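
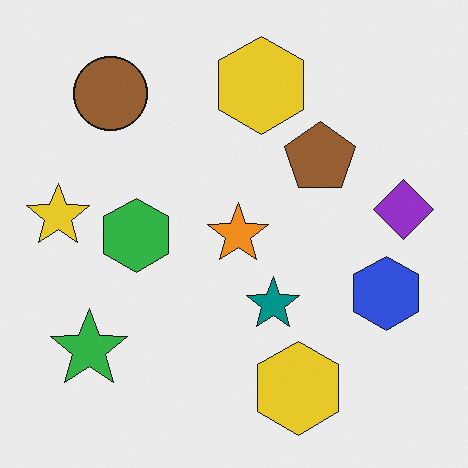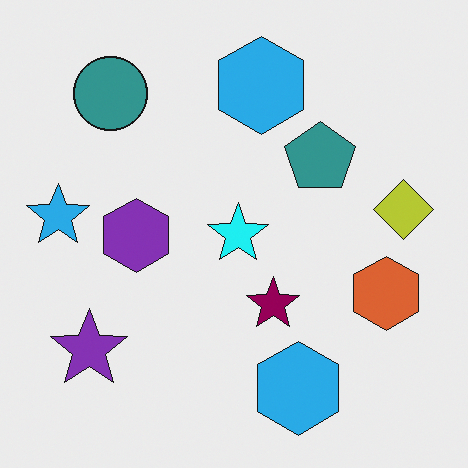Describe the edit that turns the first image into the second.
The image was hue-shifted noticeably.

Every shape's color has rotated by the same amount around the hue wheel — a uniform hue shift.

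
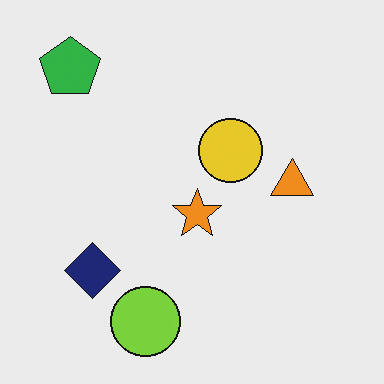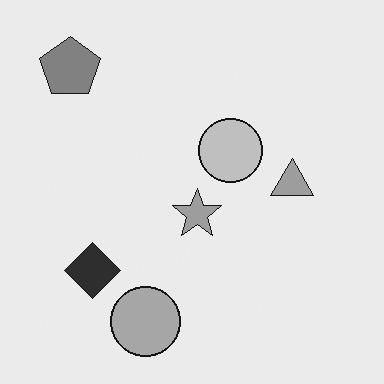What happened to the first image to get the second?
Converted to grayscale.

All color is removed — every shape is now a shade of grey.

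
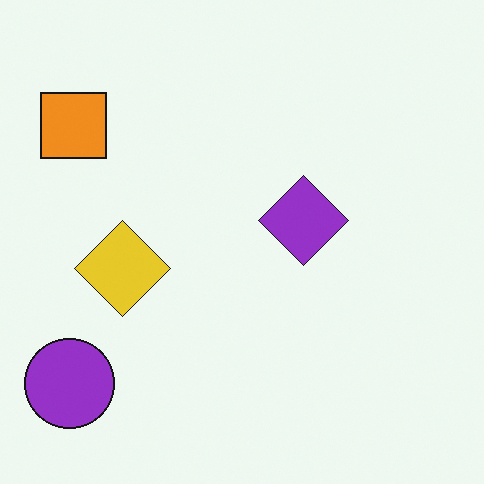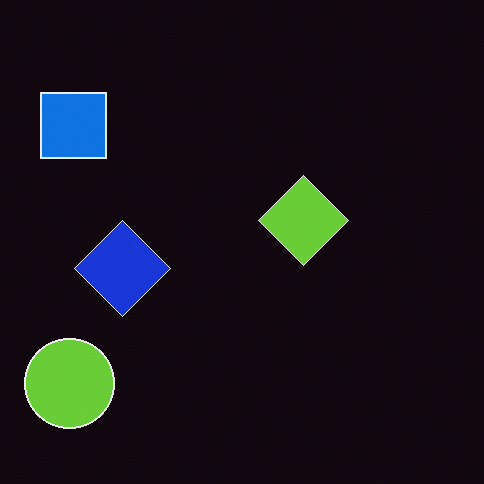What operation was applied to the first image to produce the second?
It was color-inverted (negative).

The light background has become dark and every shape's color is its complement — a photographic negative.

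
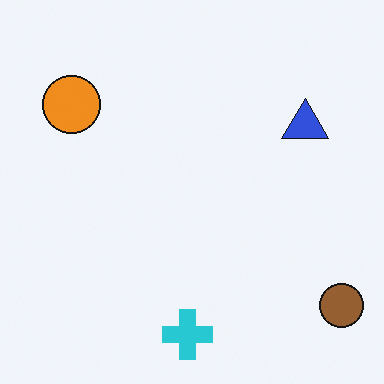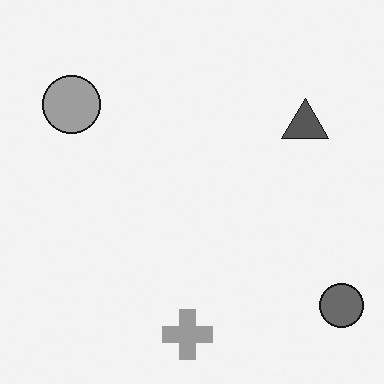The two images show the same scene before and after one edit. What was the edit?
The transformation is: converted to grayscale.

All color is removed — every shape is now a shade of grey.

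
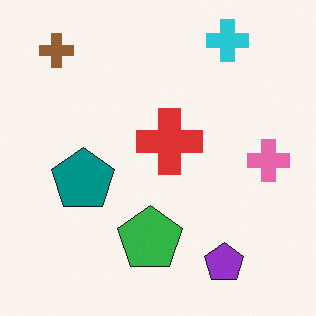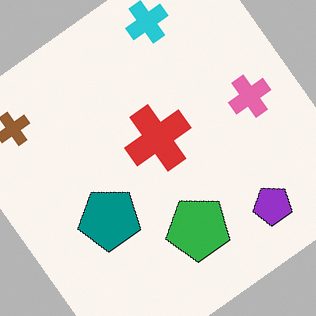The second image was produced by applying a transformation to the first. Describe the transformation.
The second image is the first rotated counter-clockwise by a large amount — several tens of degrees.

Every shape is tilted by the same angle and the image corners show triangular fill wedges — a whole-image rotation by a non-right angle.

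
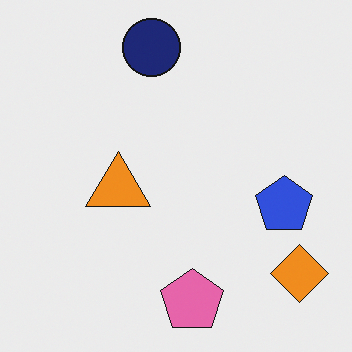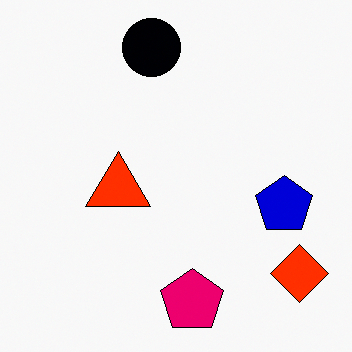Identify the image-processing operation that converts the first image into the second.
Boosted in contrast.

Tones are pushed away from mid-grey across the whole image — a global contrast change.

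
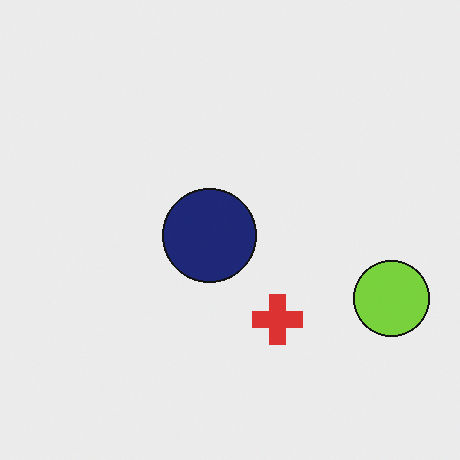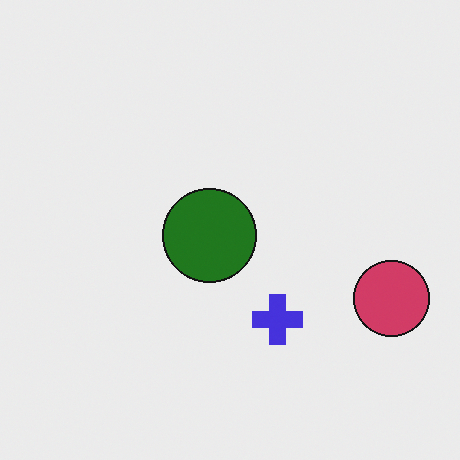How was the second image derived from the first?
The image was hue-shifted by a large amount.

Every shape's color has rotated by the same amount around the hue wheel — a uniform hue shift.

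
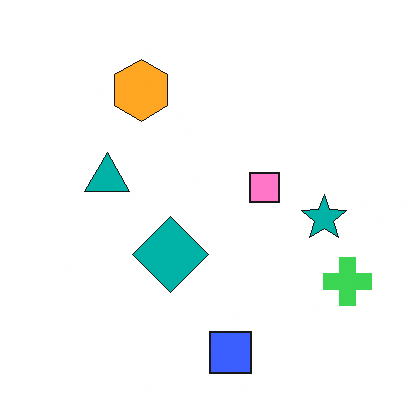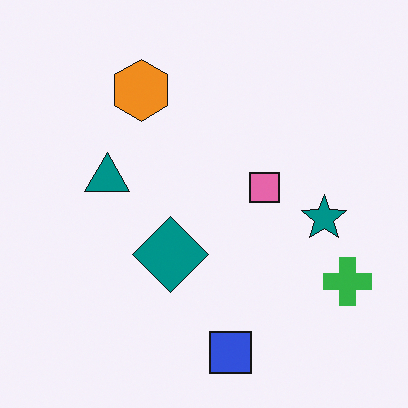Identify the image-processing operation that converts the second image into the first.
The first image is the second brightened a little.

Every pixel — background and shapes alike — is uniformly brightened.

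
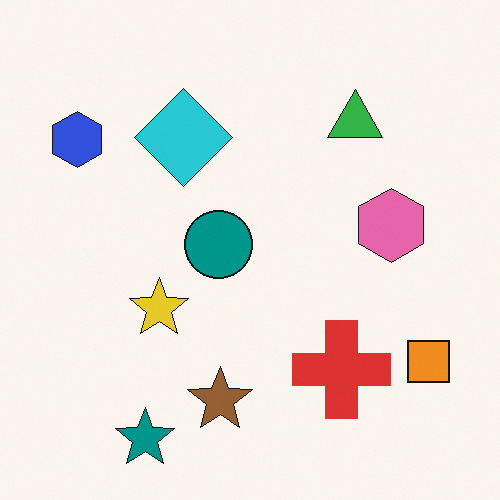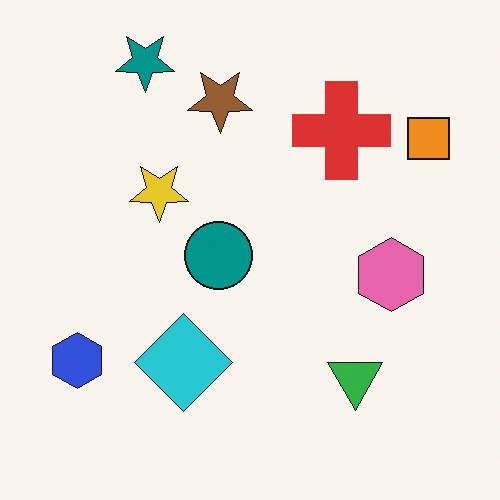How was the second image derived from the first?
It was flipped vertically (top ↔ bottom).

The teal star is in the bottom-left of the first image and the top-left of the second — shapes on opposite sides of the horizontal midline have swapped in a mirror flip.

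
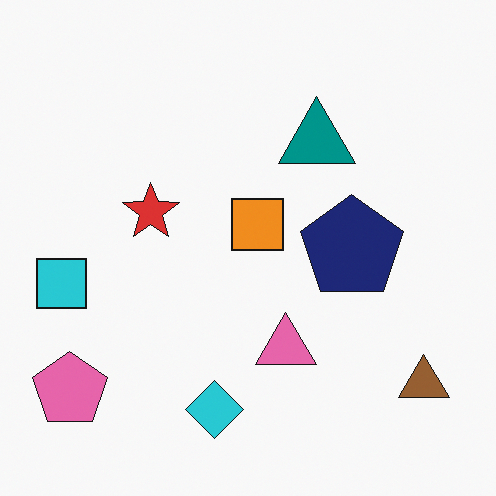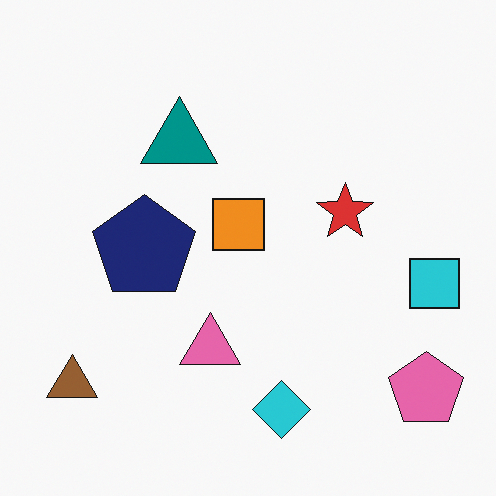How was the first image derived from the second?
This is the original image flipped horizontally (left ↔ right).

The cyan square is in the right of the second image and the left of the first — shapes on opposite sides of the vertical midline have swapped in a mirror flip.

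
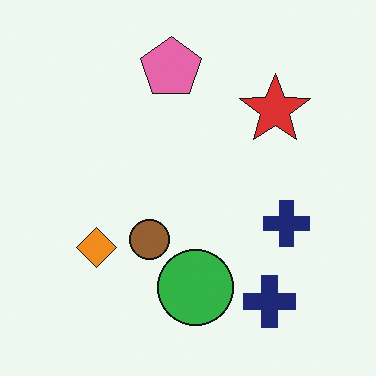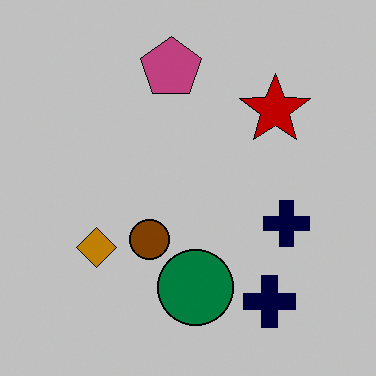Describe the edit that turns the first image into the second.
The image was aggressively posterized.

Each flat color has snapped to a coarser quantized level — most visibly, the near-white background has dropped to a flat grey.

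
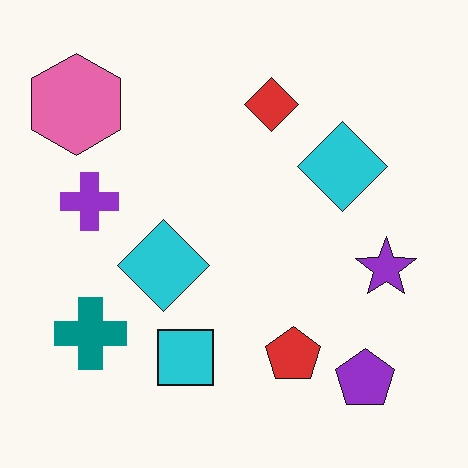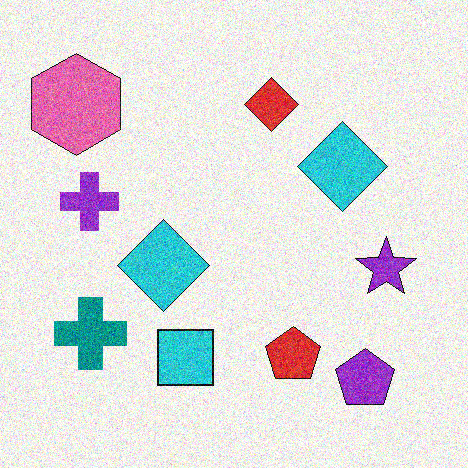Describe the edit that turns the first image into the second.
The transformation is: degraded with strong gaussian noise.

Random speckle covers the whole image, including the flat background.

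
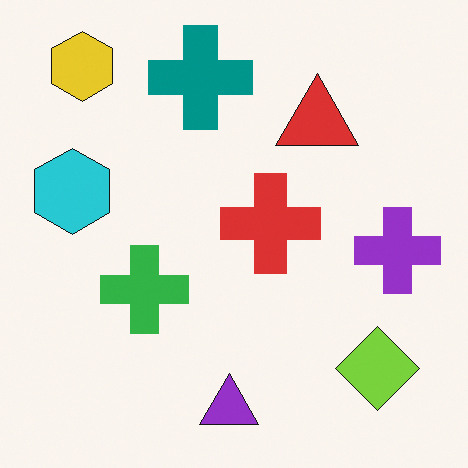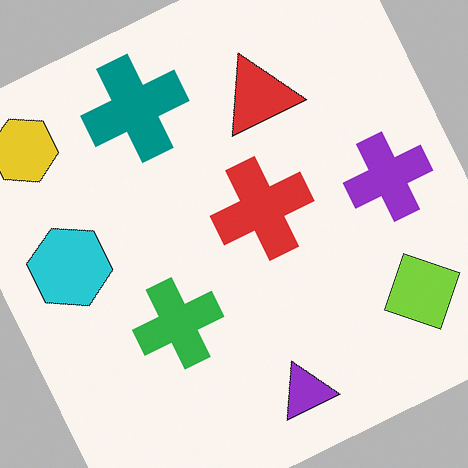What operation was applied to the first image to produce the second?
It was rotated counter-clockwise by a moderate amount.

Every shape is tilted by the same angle and the image corners show triangular fill wedges — a whole-image rotation by a non-right angle.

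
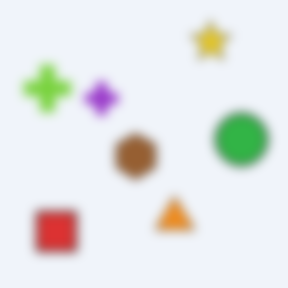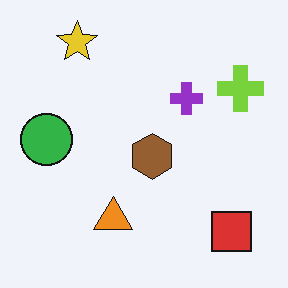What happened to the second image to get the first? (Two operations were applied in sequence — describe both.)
The image was heavily blurred, then flipped horizontally (left ↔ right).

Shape edges and outlines are uniformly softened across the whole image. The green circle is in the left of the second image and the right of the first — shapes on opposite sides of the vertical midline have swapped in a mirror flip.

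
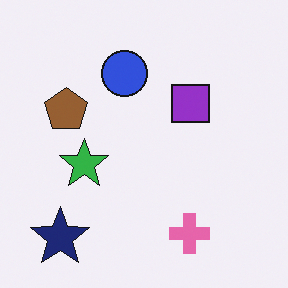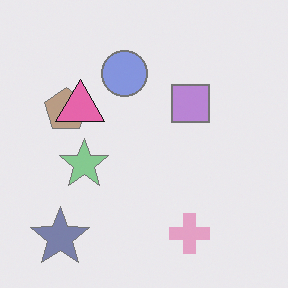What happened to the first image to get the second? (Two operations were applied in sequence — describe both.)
The image was washed out (contrast reduced), then overlaid with an additional pink triangle.

Tones are pushed toward mid-grey across the whole image — a global contrast change. A pink triangle appears in the second image that is absent from the first.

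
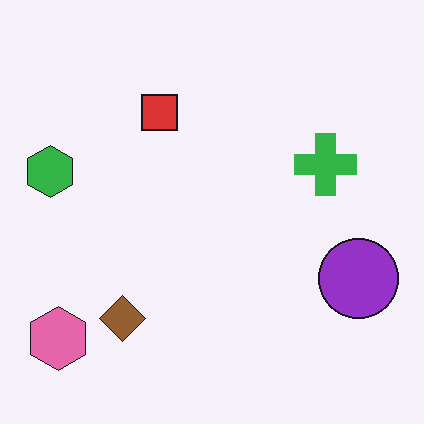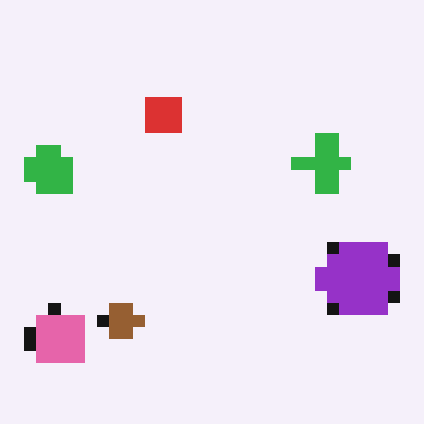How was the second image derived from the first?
It was heavily pixelated into large blocks.

Shapes are reduced to large square blocks; fine edges and outlines are lost — a downscale-then-upscale (mosaic) effect.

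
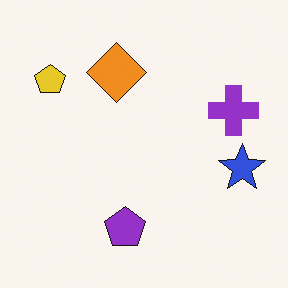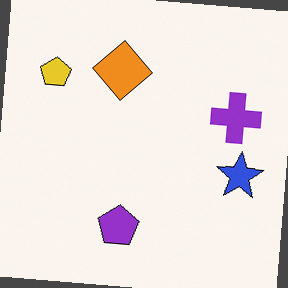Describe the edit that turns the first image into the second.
Rotated clockwise by a slight angle.

Every shape is tilted by the same angle and the image corners show triangular fill wedges — a whole-image rotation by a non-right angle.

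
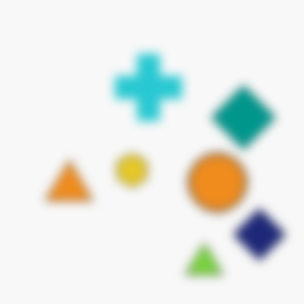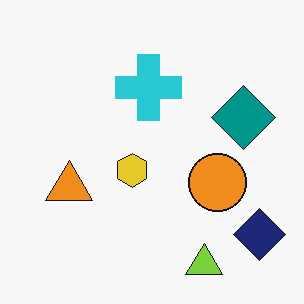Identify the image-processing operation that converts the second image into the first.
It was strongly gaussian-blurred.

Shape edges and outlines are uniformly softened across the whole image.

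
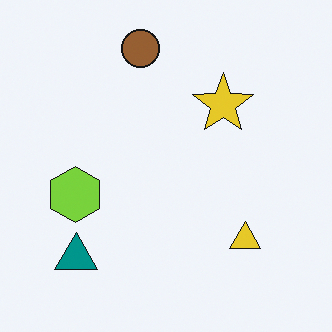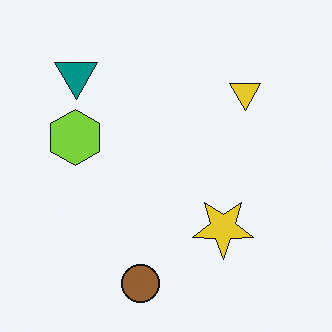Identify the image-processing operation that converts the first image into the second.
The image was flipped vertically (top ↔ bottom).

The brown circle is in the top of the first image and the bottom of the second — shapes on opposite sides of the horizontal midline have swapped in a mirror flip.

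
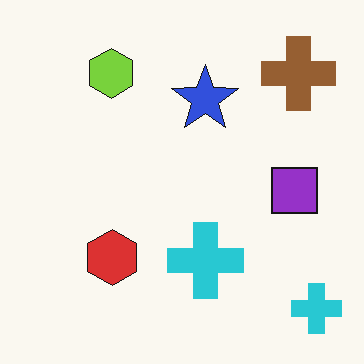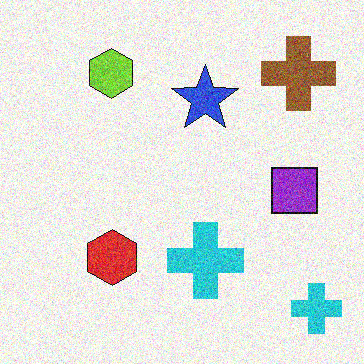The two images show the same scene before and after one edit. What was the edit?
Degraded with moderate additive noise.

Random speckle covers the whole image, including the flat background.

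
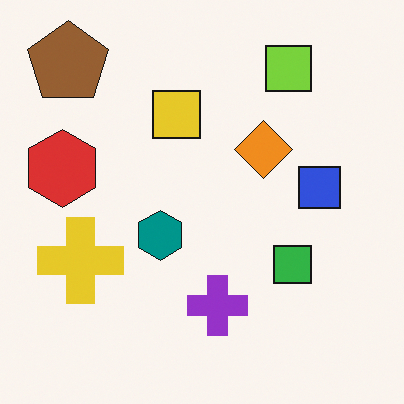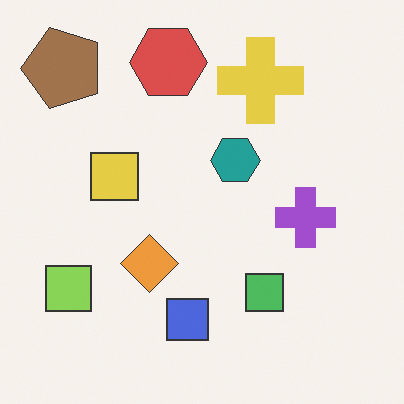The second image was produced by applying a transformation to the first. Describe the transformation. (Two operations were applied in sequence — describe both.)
This is the original image transposed (reflected across the top-left ↔ bottom-right diagonal), then given slightly reduced contrast.

Shapes have swapped their row and column positions — what was in the top-right is now in the bottom-left — a diagonal reflection. Tones are pushed toward mid-grey across the whole image — a global contrast change.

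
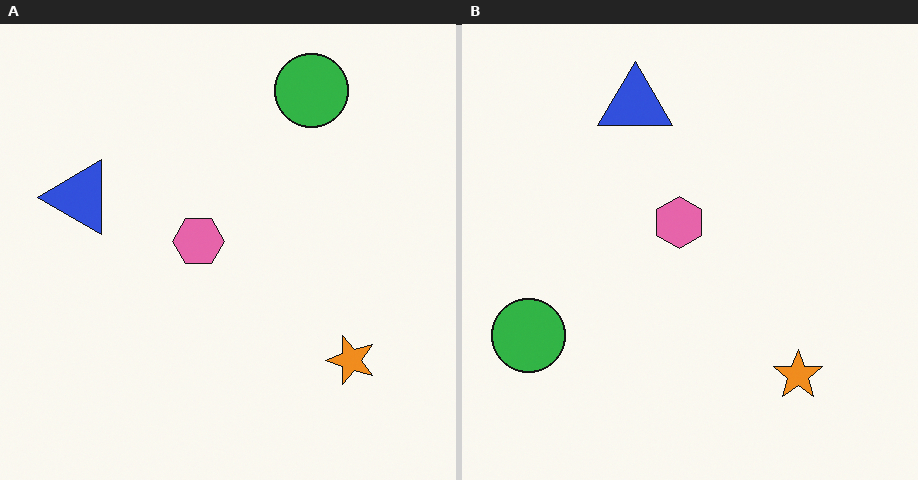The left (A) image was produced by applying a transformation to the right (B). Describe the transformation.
This is the original image transposed (reflected across the top-left ↔ bottom-right diagonal).

Shapes have swapped their row and column positions — what was in the top-right is now in the bottom-left — a diagonal reflection.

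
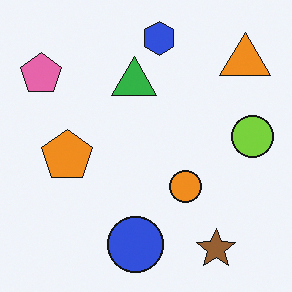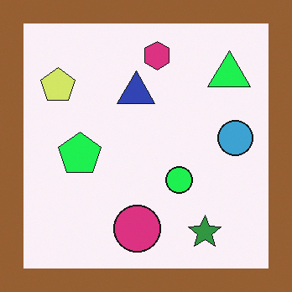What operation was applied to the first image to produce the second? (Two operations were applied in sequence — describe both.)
The image was hue-shifted noticeably, then framed with a brown border.

Every shape's color has rotated by the same amount around the hue wheel — a uniform hue shift. A solid brown frame runs around the edge of the second image, with the content slightly shrunk inside it.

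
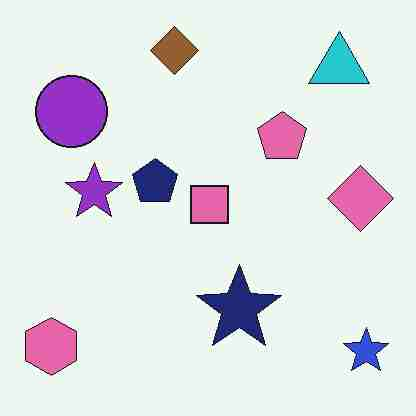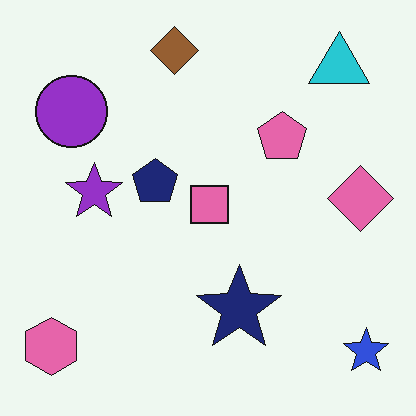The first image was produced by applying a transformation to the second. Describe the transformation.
This is the original image heavily JPEG-compressed with obvious blocking artifacts.

Blocky 8×8 compression artifacts appear around shape edges and the flat background shows ringing — characteristic JPEG degradation.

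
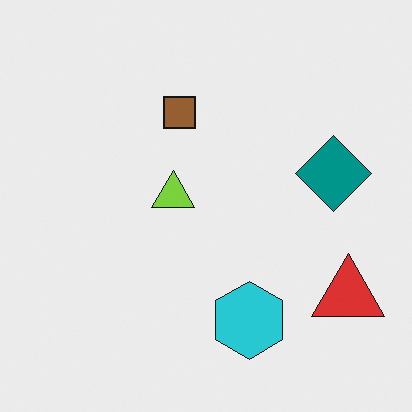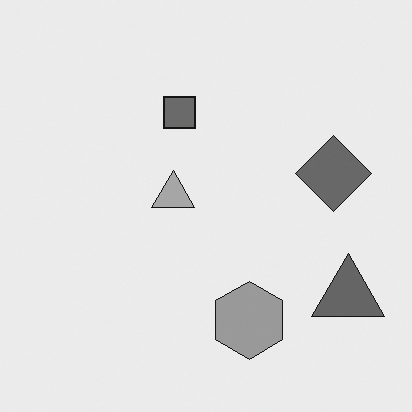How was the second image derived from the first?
The transformation is: converted to grayscale.

All color is removed — every shape is now a shade of grey.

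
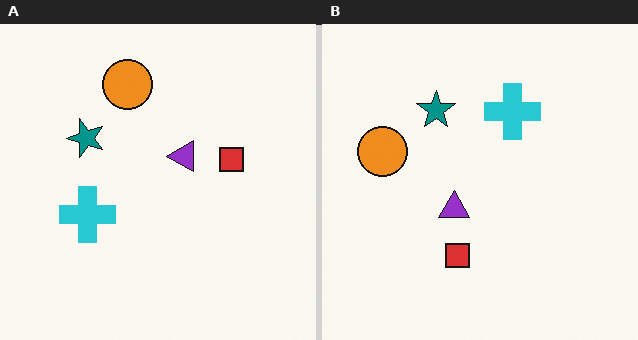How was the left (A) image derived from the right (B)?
It was transposed (reflected across the top-left ↔ bottom-right diagonal).

Shapes have swapped their row and column positions — what was in the top-right is now in the bottom-left — a diagonal reflection.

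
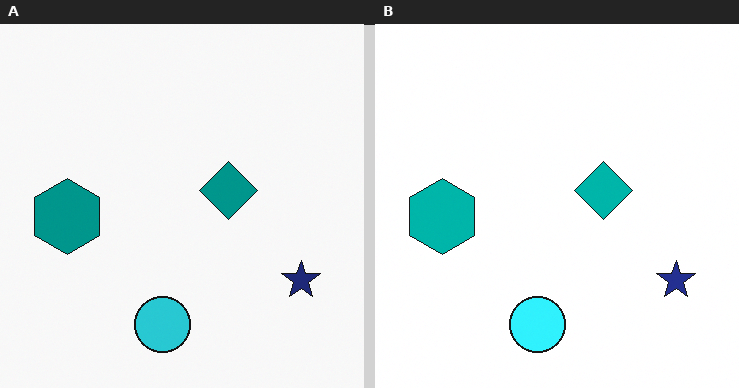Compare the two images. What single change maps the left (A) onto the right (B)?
The right (B) image is the left (A) brightened a little.

Every pixel — background and shapes alike — is uniformly brightened.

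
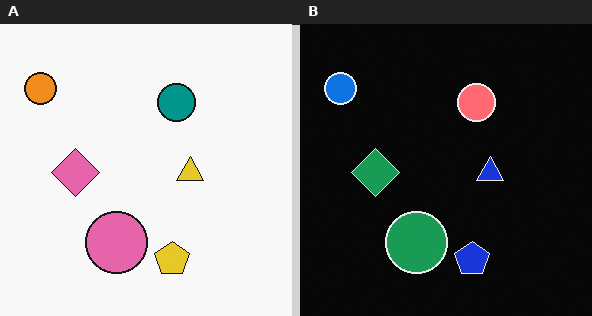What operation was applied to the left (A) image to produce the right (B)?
This is the original image color-inverted (negative).

The light background has become dark and every shape's color is its complement — a photographic negative.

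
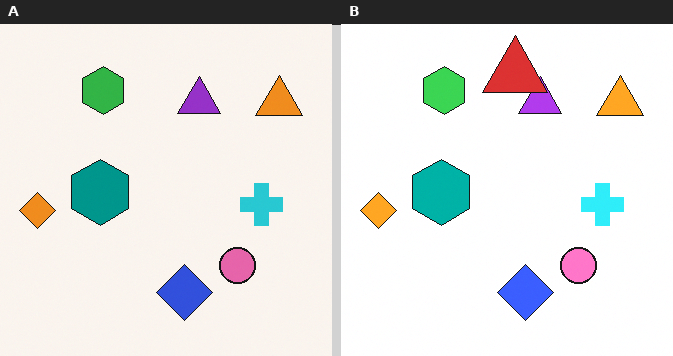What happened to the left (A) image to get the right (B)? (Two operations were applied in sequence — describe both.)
The image was slightly brightened, then overlaid with an additional red triangle.

Every pixel — background and shapes alike — is uniformly brightened. A red triangle appears in the right (B) image that is absent from the left (A).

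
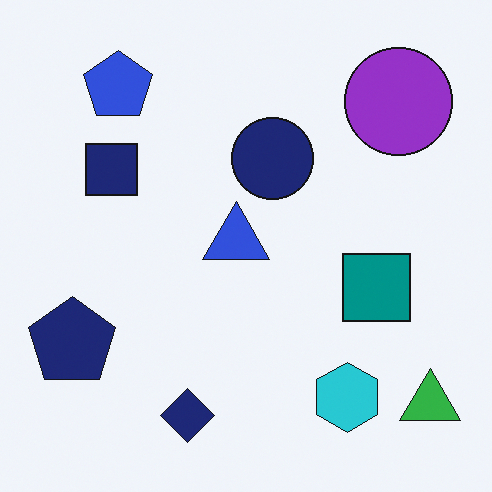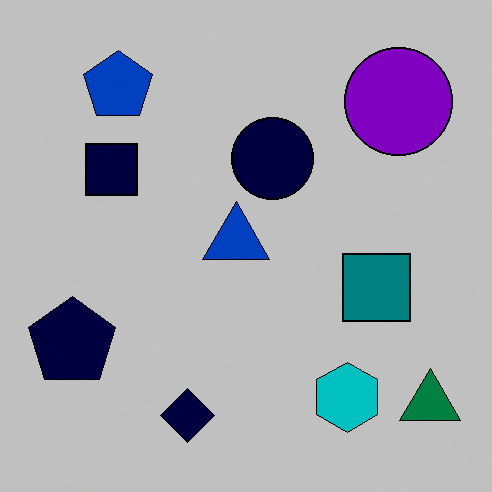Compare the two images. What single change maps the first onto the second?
It was aggressively posterized.

Each flat color has snapped to a coarser quantized level — most visibly, the near-white background has dropped to a flat grey.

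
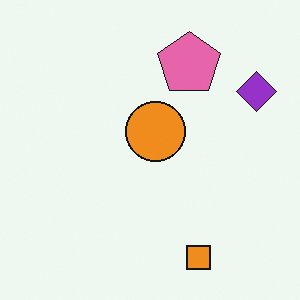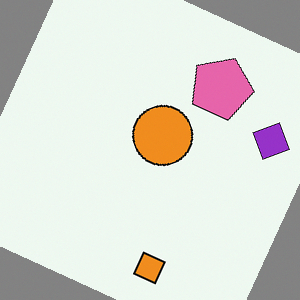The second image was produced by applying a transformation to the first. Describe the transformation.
The second image is the first rotated clockwise by a clearly visible amount.

Every shape is tilted by the same angle and the image corners show triangular fill wedges — a whole-image rotation by a non-right angle.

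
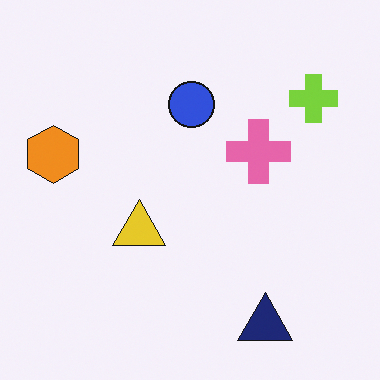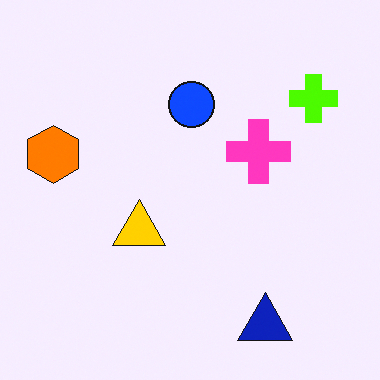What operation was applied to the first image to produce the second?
Made much more vivid (saturation change).

All colors are more vivid — a global saturation change.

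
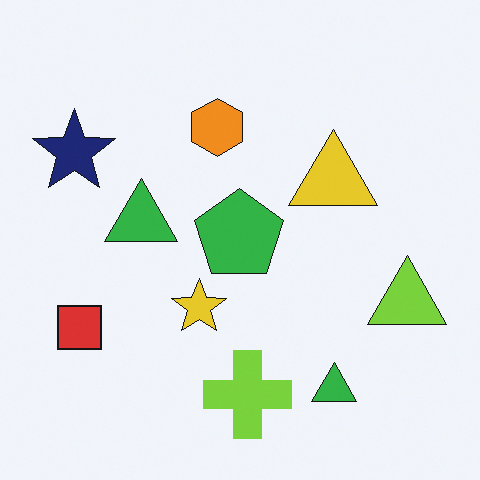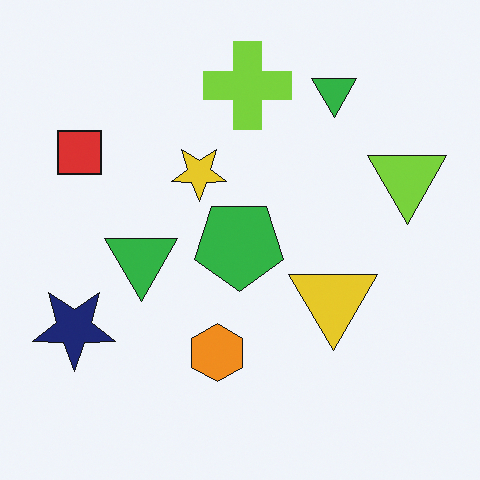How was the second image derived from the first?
The second image is the first flipped vertically (top ↔ bottom).

The lime cross is in the bottom of the first image and the top of the second — shapes on opposite sides of the horizontal midline have swapped in a mirror flip.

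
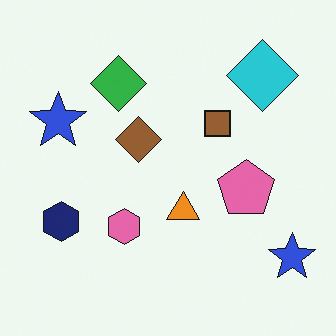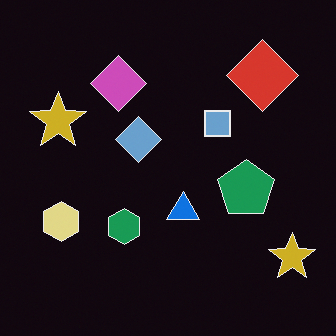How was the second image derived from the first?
The transformation is: color-inverted (negative).

The light background has become dark and every shape's color is its complement — a photographic negative.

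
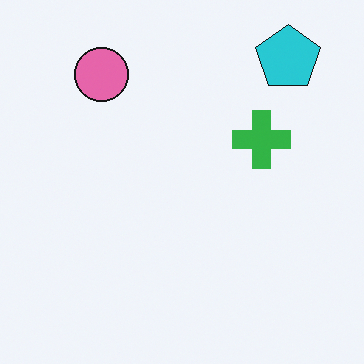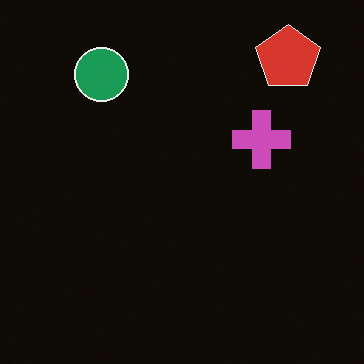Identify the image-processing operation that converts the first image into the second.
This is the original image color-inverted (negative).

The light background has become dark and every shape's color is its complement — a photographic negative.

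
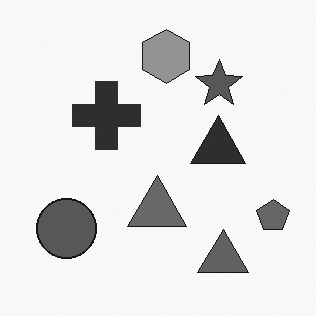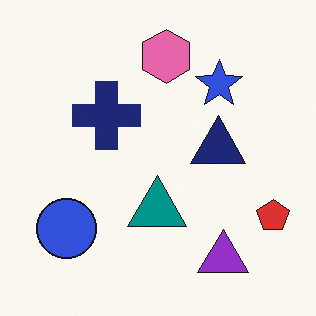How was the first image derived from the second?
This is the original image converted to grayscale.

All color is removed — every shape is now a shade of grey.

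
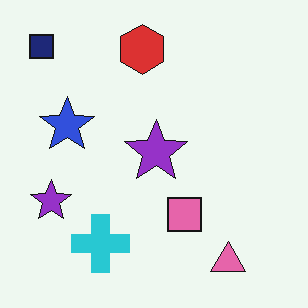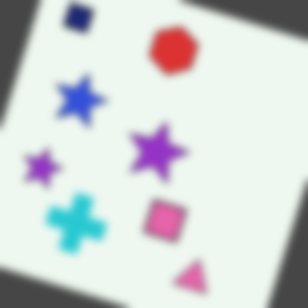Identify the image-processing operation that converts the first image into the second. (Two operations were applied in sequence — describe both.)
This is the original image rotated clockwise by a moderate amount, then noticeably gaussian-blurred.

Every shape is tilted by the same angle and the image corners show triangular fill wedges — a whole-image rotation by a non-right angle. Shape edges and outlines are uniformly softened across the whole image.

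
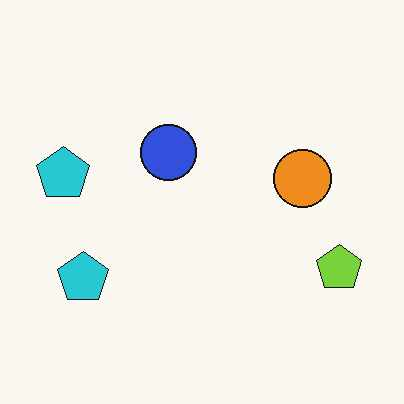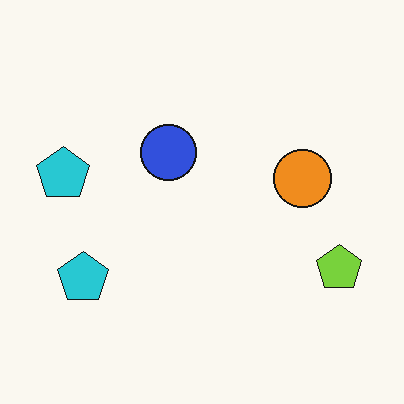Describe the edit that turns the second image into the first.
The image was JPEG-compressed with visible artifacts.

Blocky 8×8 compression artifacts appear around shape edges and the flat background shows ringing — characteristic JPEG degradation.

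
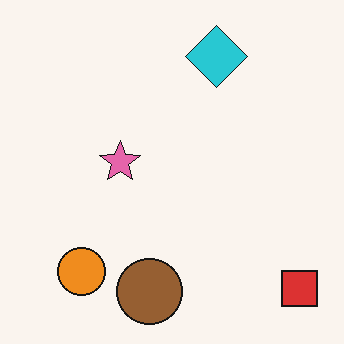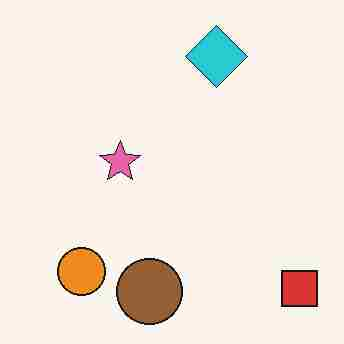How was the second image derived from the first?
Heavily JPEG-compressed with obvious blocking artifacts.

Blocky 8×8 compression artifacts appear around shape edges and the flat background shows ringing — characteristic JPEG degradation.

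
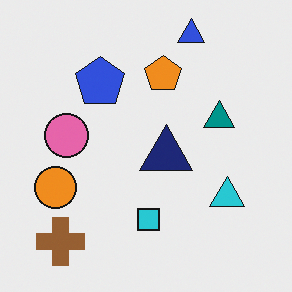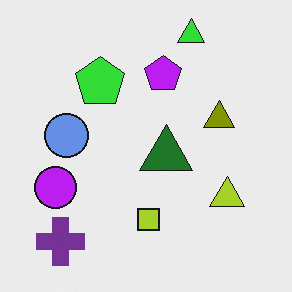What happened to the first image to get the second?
The image was hue-shifted by a large amount.

Every shape's color has rotated by the same amount around the hue wheel — a uniform hue shift.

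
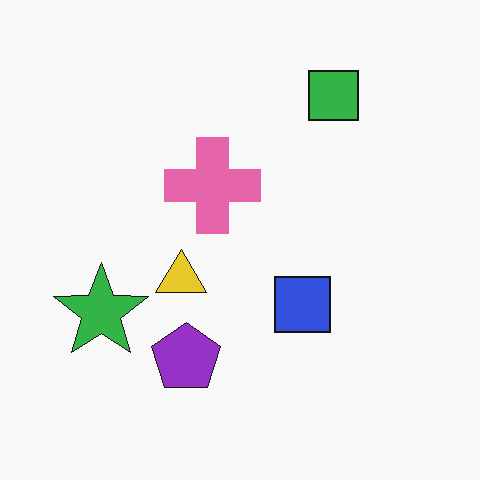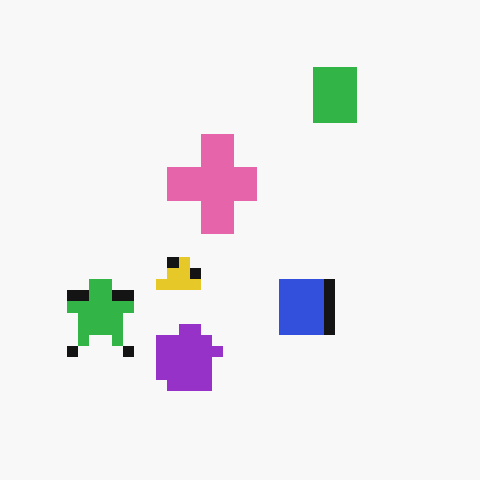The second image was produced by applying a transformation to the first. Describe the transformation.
Heavily pixelated into large blocks.

Shapes are reduced to large square blocks; fine edges and outlines are lost — a downscale-then-upscale (mosaic) effect.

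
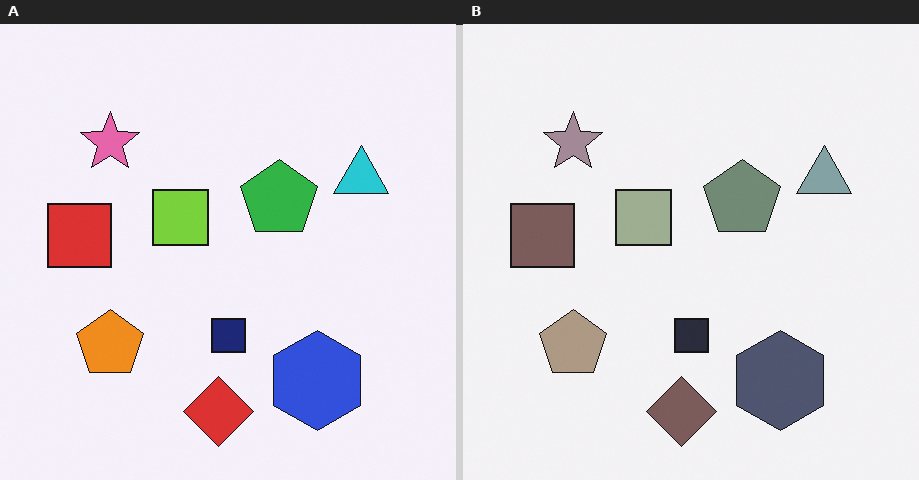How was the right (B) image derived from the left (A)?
The right (B) image is the left (A) made much more muted (saturation change).

All colors are more muted and greyish — a global saturation change.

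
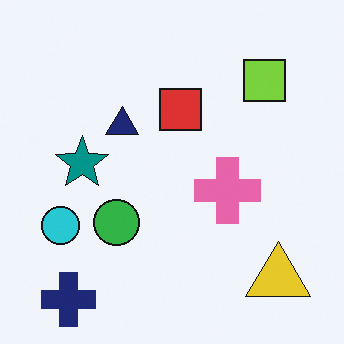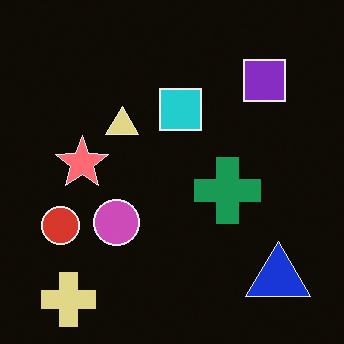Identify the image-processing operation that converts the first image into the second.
Color-inverted (negative).

The light background has become dark and every shape's color is its complement — a photographic negative.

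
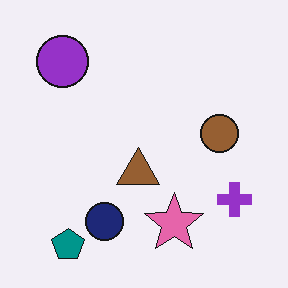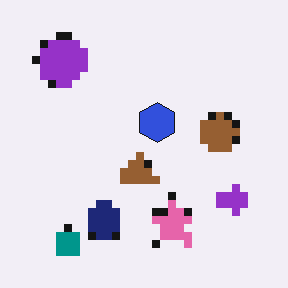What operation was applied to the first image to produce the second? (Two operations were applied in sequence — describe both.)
The transformation is: pixelated into visible square blocks, then overlaid with an additional blue hexagon.

Shapes are reduced to large square blocks; fine edges and outlines are lost — a downscale-then-upscale (mosaic) effect. A blue hexagon appears in the second image that is absent from the first.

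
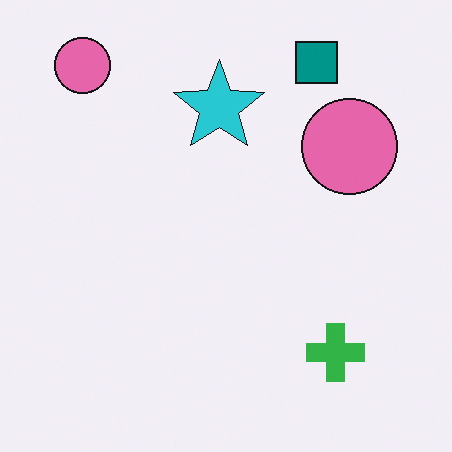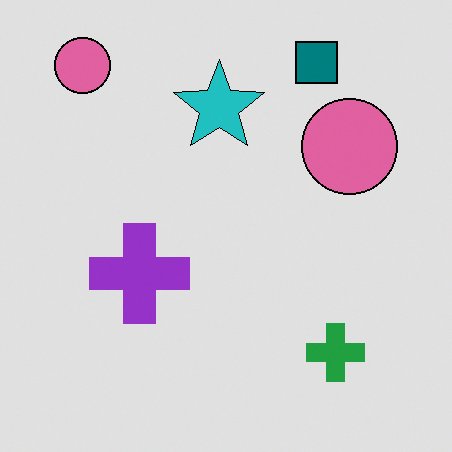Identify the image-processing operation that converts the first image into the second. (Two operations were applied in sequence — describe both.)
It was moderately posterized, then overlaid with an additional purple cross.

Each flat color has snapped to a coarser quantized level — most visibly, the near-white background has dropped to a flat grey. A purple cross appears in the second image that is absent from the first.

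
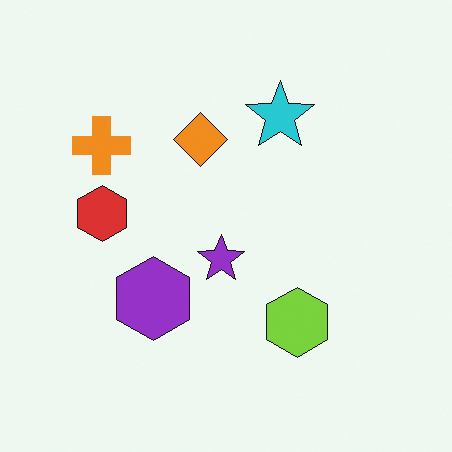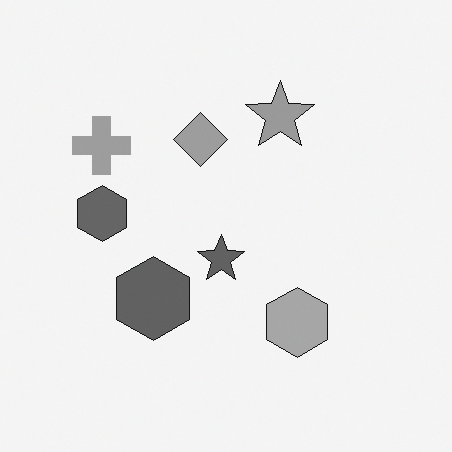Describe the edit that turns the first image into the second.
The second image is the first converted to grayscale.

All color is removed — every shape is now a shade of grey.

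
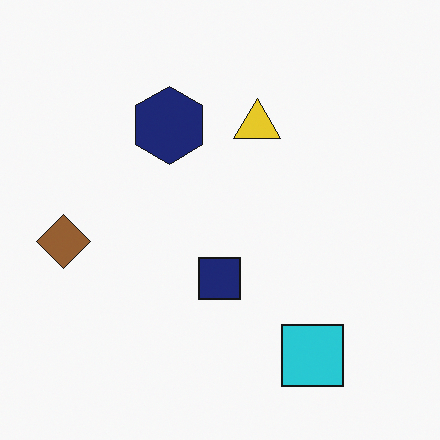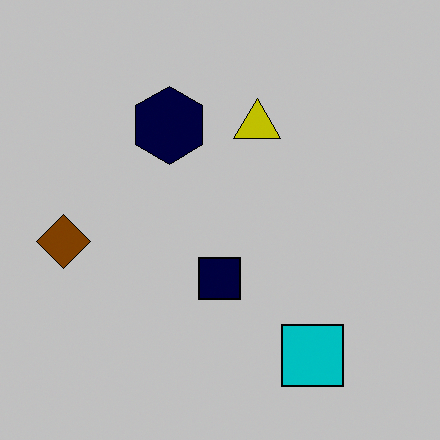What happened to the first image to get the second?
The transformation is: aggressively posterized.

Each flat color has snapped to a coarser quantized level — most visibly, the near-white background has dropped to a flat grey.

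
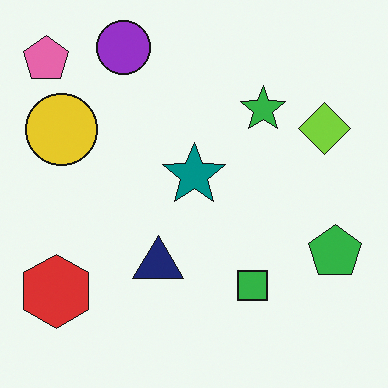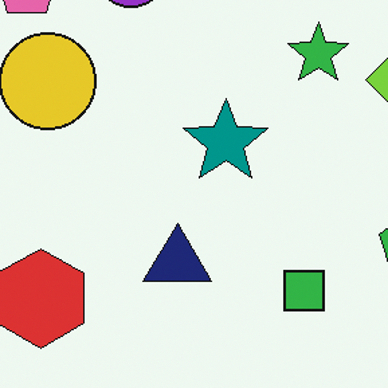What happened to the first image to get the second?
It was cropped to a modestly smaller region and rescaled.

The visible shapes are larger and the field of view is narrower; shapes near the original edges may be partly or wholly outside the frame — a crop-and-rescale.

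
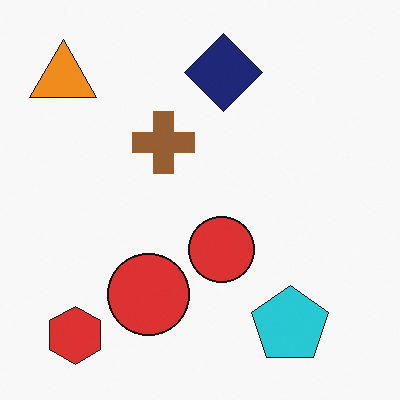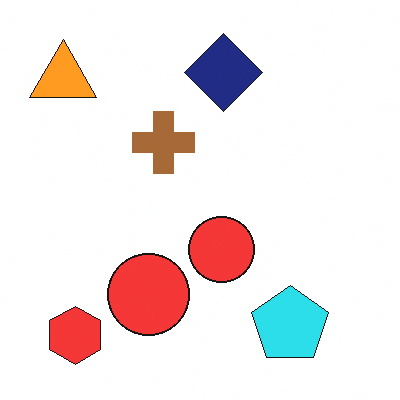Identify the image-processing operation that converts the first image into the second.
The image was slightly brightened.

Every pixel — background and shapes alike — is uniformly brightened.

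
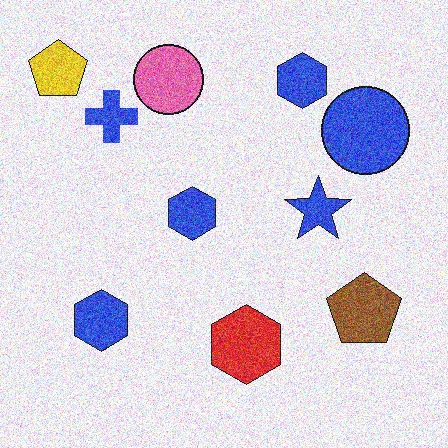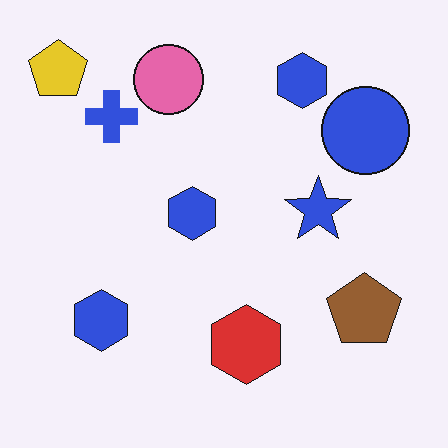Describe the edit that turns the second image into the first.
It was degraded with heavy additive noise.

Random speckle covers the whole image, including the flat background.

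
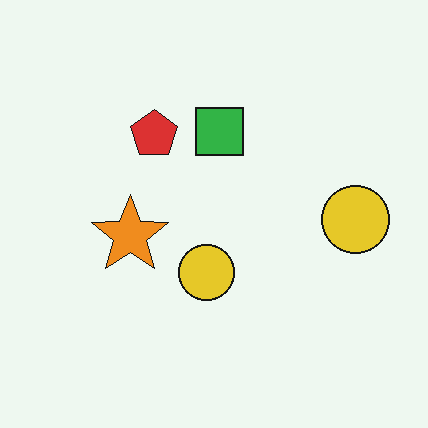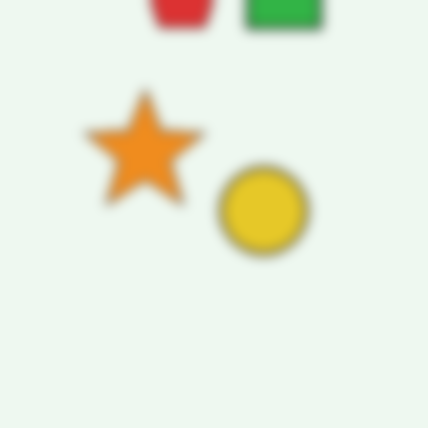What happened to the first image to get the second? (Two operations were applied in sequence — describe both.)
The second image is the first cropped to a modestly smaller region and rescaled, then heavily blurred.

The visible shapes are larger and the field of view is narrower; shapes near the original edges may be partly or wholly outside the frame — a crop-and-rescale. Shape edges and outlines are uniformly softened across the whole image.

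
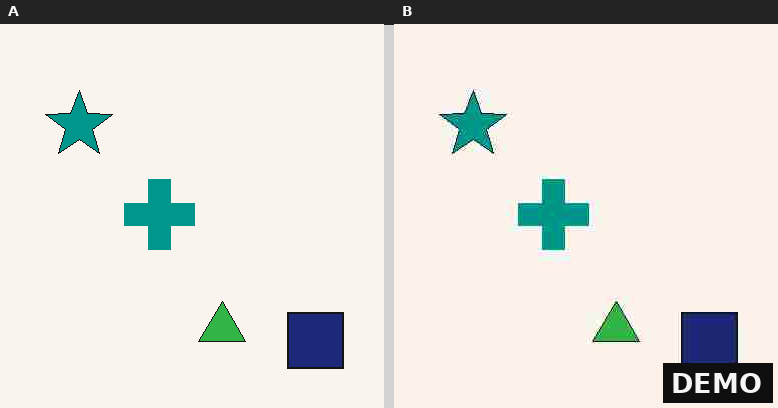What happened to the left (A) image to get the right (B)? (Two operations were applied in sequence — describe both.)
The image was degraded with heavy JPEG compression, then watermarked with the text "DEMO" in the lower-right corner.

Blocky 8×8 compression artifacts appear around shape edges and the flat background shows ringing — characteristic JPEG degradation. A dark label reading "DEMO" appears in the lower-right corner.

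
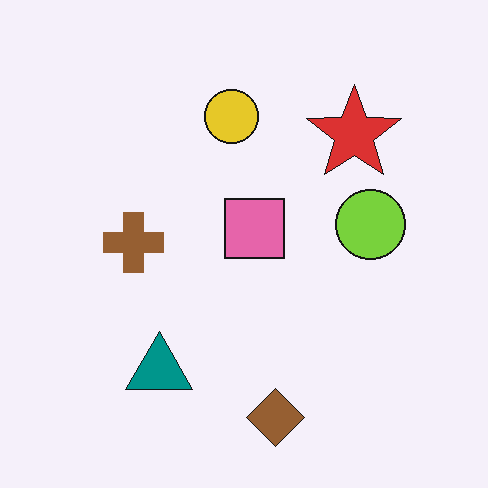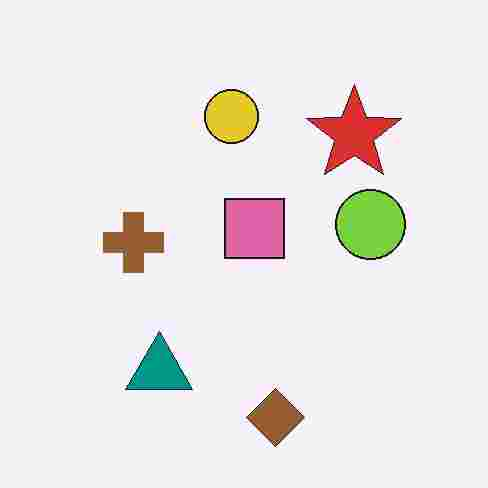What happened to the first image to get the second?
This is the original image heavily JPEG-compressed with obvious blocking artifacts.

Blocky 8×8 compression artifacts appear around shape edges and the flat background shows ringing — characteristic JPEG degradation.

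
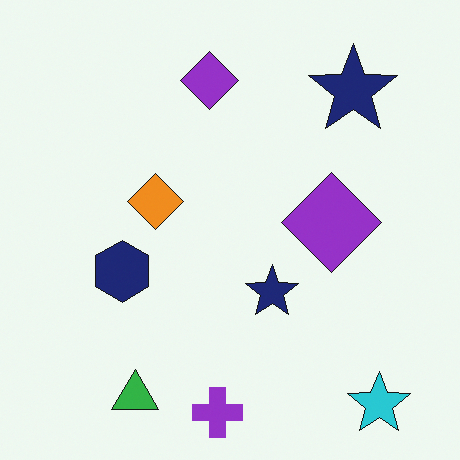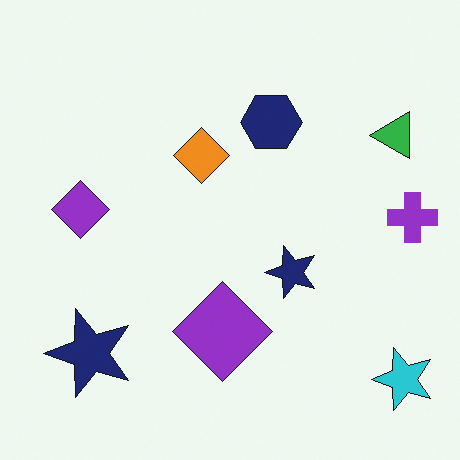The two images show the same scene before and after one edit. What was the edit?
The transformation is: transposed (reflected across the top-left ↔ bottom-right diagonal).

Shapes have swapped their row and column positions — what was in the top-right is now in the bottom-left — a diagonal reflection.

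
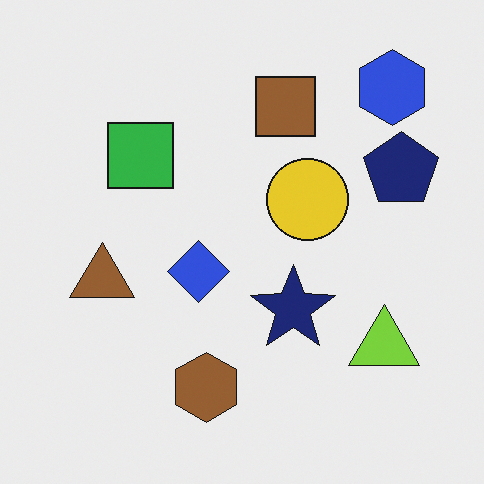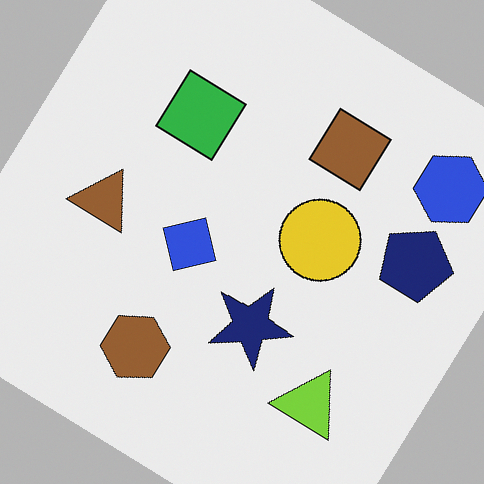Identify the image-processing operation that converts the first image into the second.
The image was rotated clockwise by a large amount — several tens of degrees.

Every shape is tilted by the same angle and the image corners show triangular fill wedges — a whole-image rotation by a non-right angle.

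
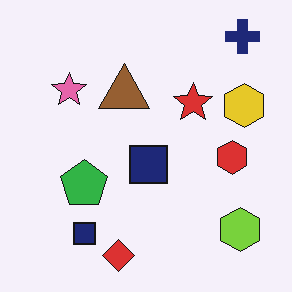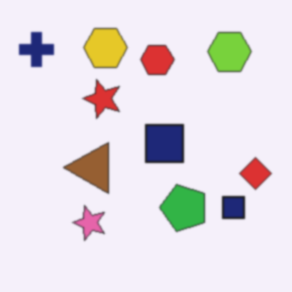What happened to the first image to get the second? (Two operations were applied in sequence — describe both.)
The image was rotated 90° counter-clockwise, then slightly softened.

The navy cross sits in the top-right of the first image and the top-left of the second — consistent with a whole-image 90° counter-clockwise rotation. Shape edges and outlines are uniformly softened across the whole image.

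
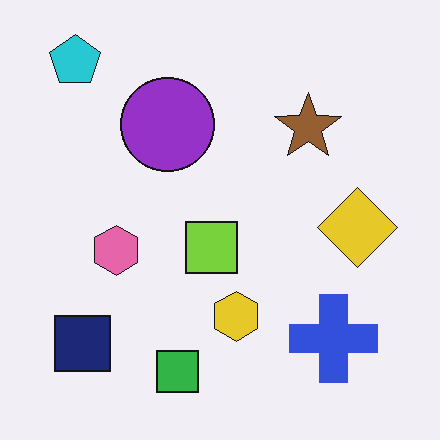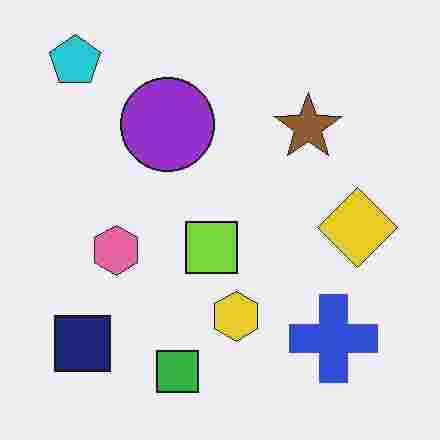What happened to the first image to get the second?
The image was heavily JPEG-compressed with obvious blocking artifacts.

Blocky 8×8 compression artifacts appear around shape edges and the flat background shows ringing — characteristic JPEG degradation.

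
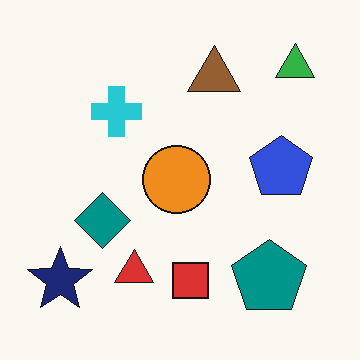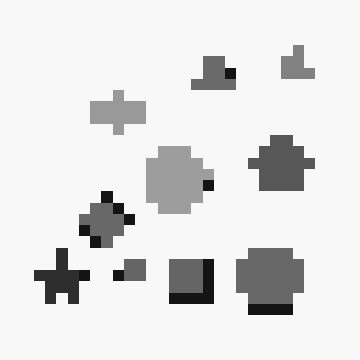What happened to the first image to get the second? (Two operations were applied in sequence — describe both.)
The second image is the first converted to grayscale, then heavily pixelated into large blocks.

All color is removed — every shape is now a shade of grey. Shapes are reduced to large square blocks; fine edges and outlines are lost — a downscale-then-upscale (mosaic) effect.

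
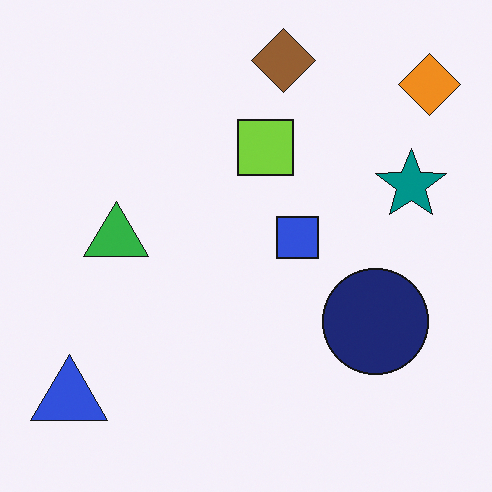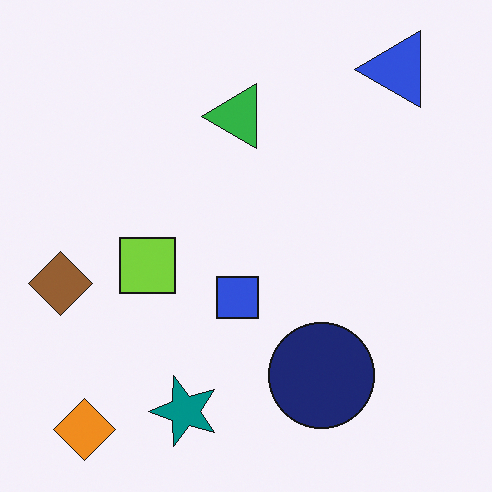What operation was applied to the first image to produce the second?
The second image is the first transposed (reflected across the top-left ↔ bottom-right diagonal).

Shapes have swapped their row and column positions — what was in the top-right is now in the bottom-left — a diagonal reflection.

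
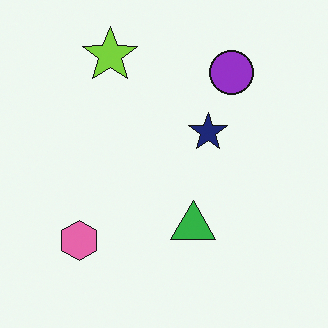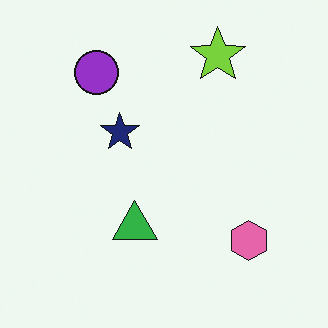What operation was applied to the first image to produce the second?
It was flipped horizontally (left ↔ right).

The pink hexagon is in the bottom-left of the first image and the bottom-right of the second — shapes on opposite sides of the vertical midline have swapped in a mirror flip.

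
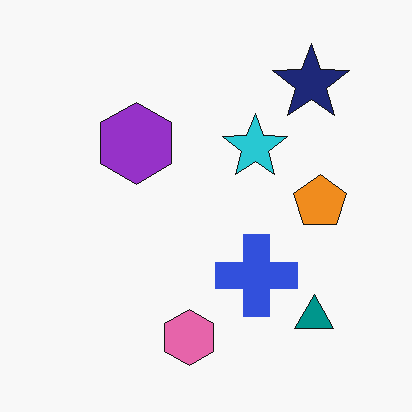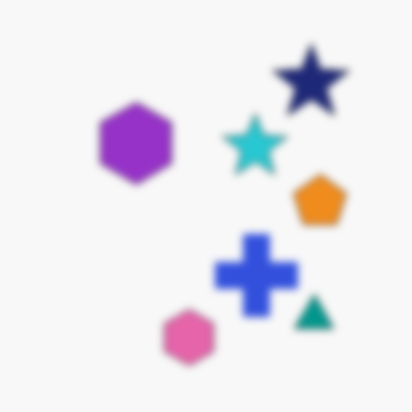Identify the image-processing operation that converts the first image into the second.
Moderately blurred.

Shape edges and outlines are uniformly softened across the whole image.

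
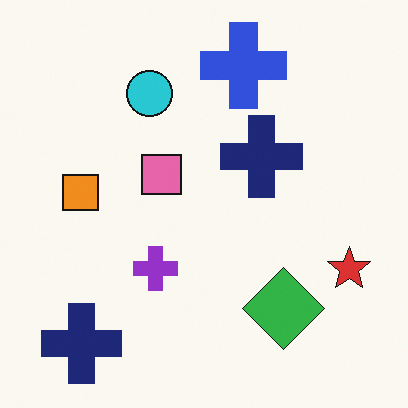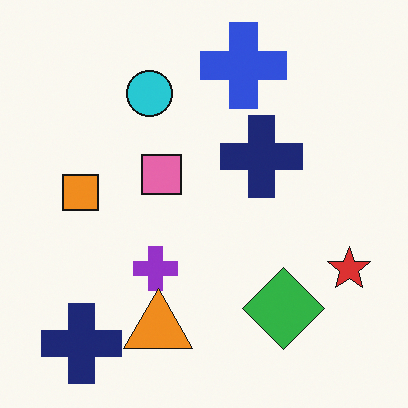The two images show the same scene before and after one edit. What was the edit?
This is the original image overlaid with an additional orange triangle.

An orange triangle appears in the second image that is absent from the first.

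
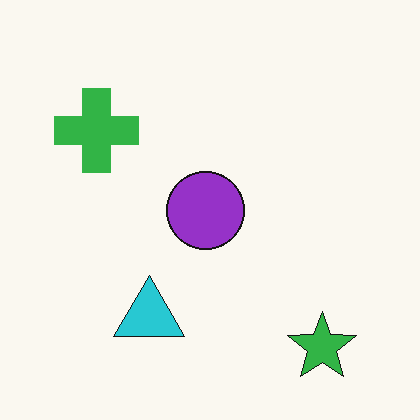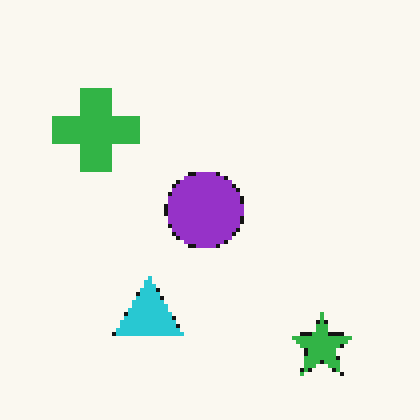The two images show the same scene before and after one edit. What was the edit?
The second image is the first lightly pixelated (a mild mosaic effect).

Shapes are reduced to large square blocks; fine edges and outlines are lost — a downscale-then-upscale (mosaic) effect.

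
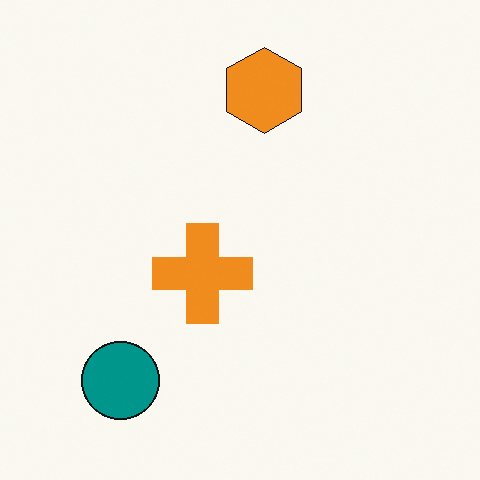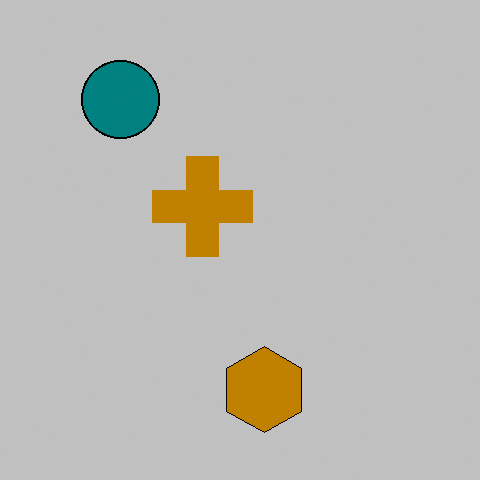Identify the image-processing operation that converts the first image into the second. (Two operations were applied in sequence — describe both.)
The second image is the first flipped vertically (top ↔ bottom), then aggressively posterized.

The orange hexagon is in the top of the first image and the bottom of the second — shapes on opposite sides of the horizontal midline have swapped in a mirror flip. Each flat color has snapped to a coarser quantized level — most visibly, the near-white background has dropped to a flat grey.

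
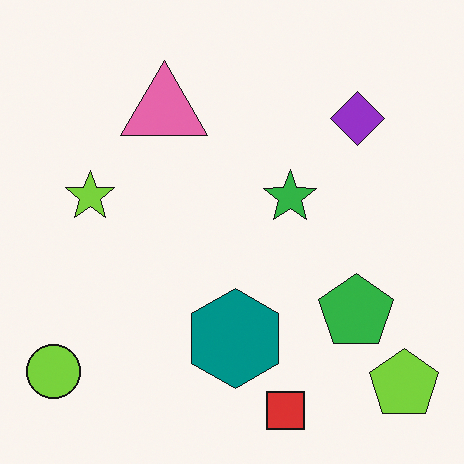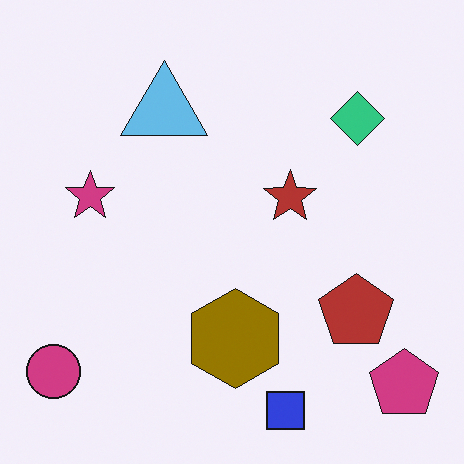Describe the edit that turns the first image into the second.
The transformation is: hue-shifted through roughly half the color wheel.

Every shape's color has rotated by the same amount around the hue wheel — a uniform hue shift.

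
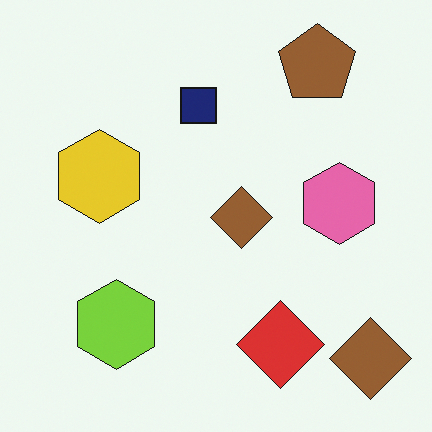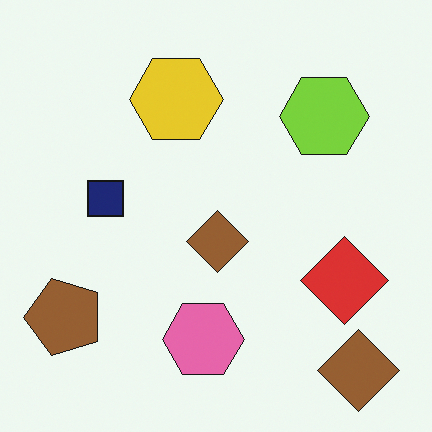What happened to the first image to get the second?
It was transposed (reflected across the top-left ↔ bottom-right diagonal).

Shapes have swapped their row and column positions — what was in the top-right is now in the bottom-left — a diagonal reflection.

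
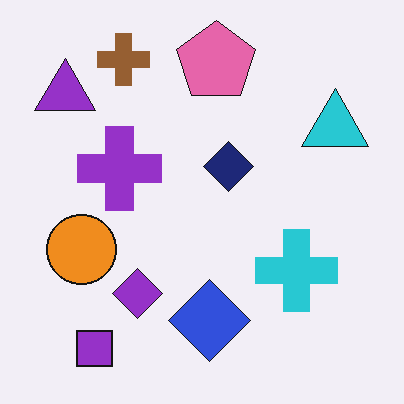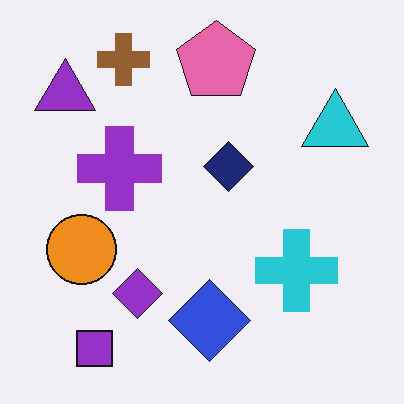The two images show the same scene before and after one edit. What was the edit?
The image was given moderate JPEG compression.

Blocky 8×8 compression artifacts appear around shape edges and the flat background shows ringing — characteristic JPEG degradation.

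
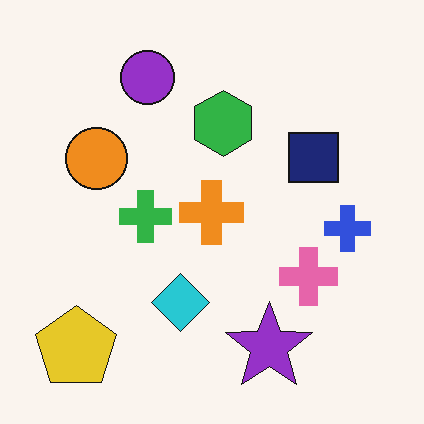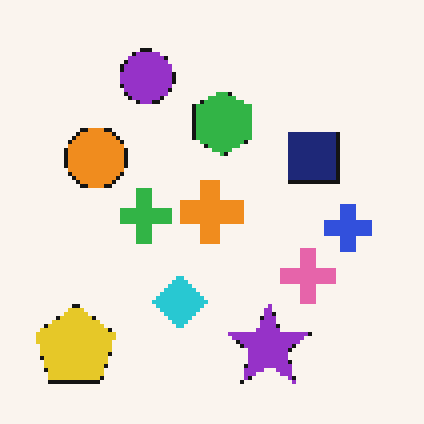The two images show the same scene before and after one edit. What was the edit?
This is the original image lightly pixelated (a mild mosaic effect).

Shapes are reduced to large square blocks; fine edges and outlines are lost — a downscale-then-upscale (mosaic) effect.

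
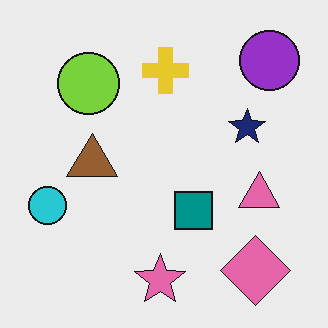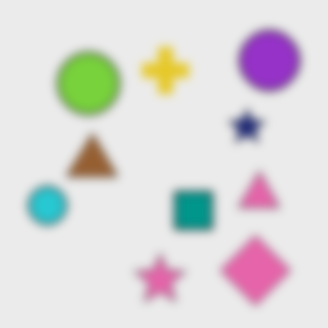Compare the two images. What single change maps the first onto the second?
Noticeably gaussian-blurred.

Shape edges and outlines are uniformly softened across the whole image.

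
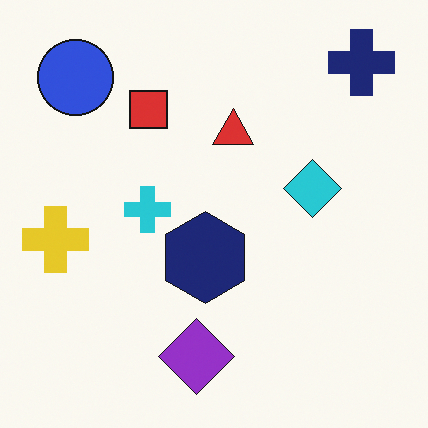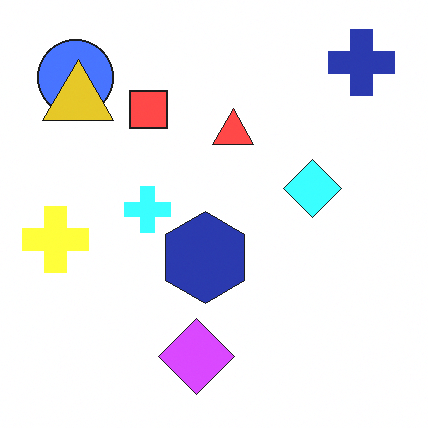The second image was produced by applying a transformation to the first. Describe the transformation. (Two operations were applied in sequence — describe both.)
This is the original image noticeably brightened, then overlaid with an additional yellow triangle.

Every pixel — background and shapes alike — is uniformly brightened. A yellow triangle appears in the second image that is absent from the first.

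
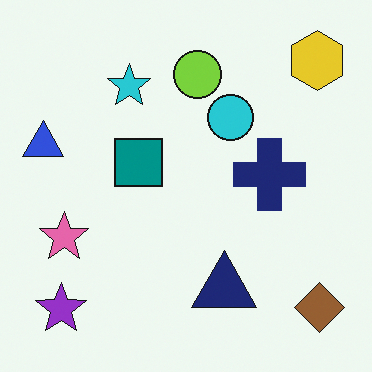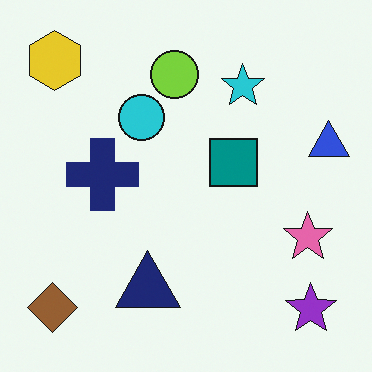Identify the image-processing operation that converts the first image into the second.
The transformation is: flipped horizontally (left ↔ right).

The blue triangle is in the left of the first image and the right of the second — shapes on opposite sides of the vertical midline have swapped in a mirror flip.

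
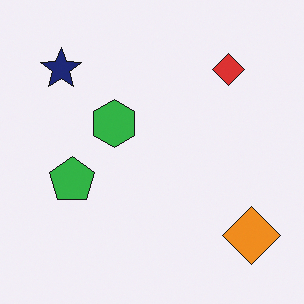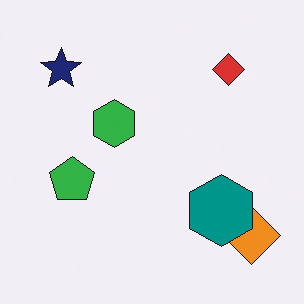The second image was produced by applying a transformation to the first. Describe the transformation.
The second image is the first overlaid with an additional teal hexagon.

A teal hexagon appears in the second image that is absent from the first.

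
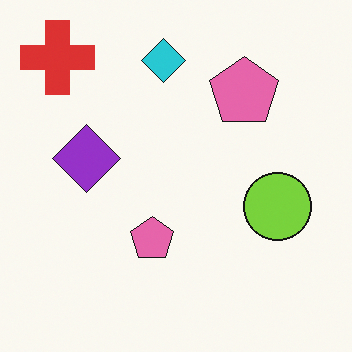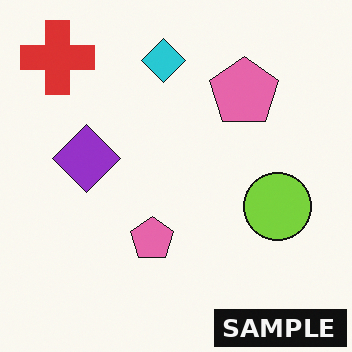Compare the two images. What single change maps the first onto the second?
The transformation is: watermarked with the text "SAMPLE" in the lower-right corner.

A dark label reading "SAMPLE" appears in the lower-right corner.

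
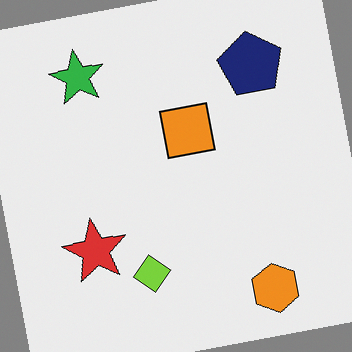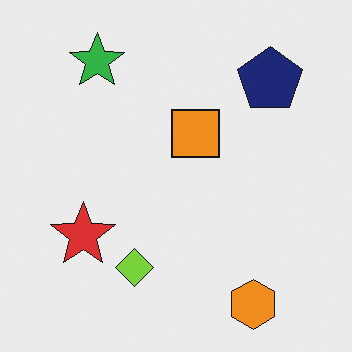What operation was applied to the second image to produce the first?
This is the original image rotated counter-clockwise by a slight angle.

Every shape is tilted by the same angle and the image corners show triangular fill wedges — a whole-image rotation by a non-right angle.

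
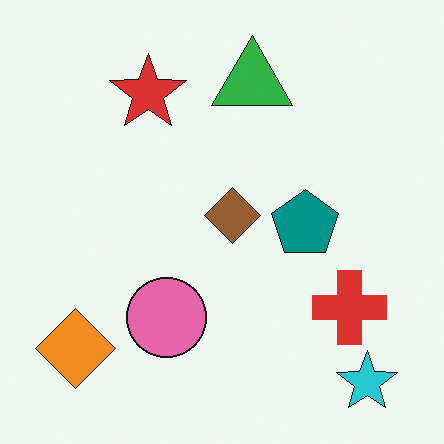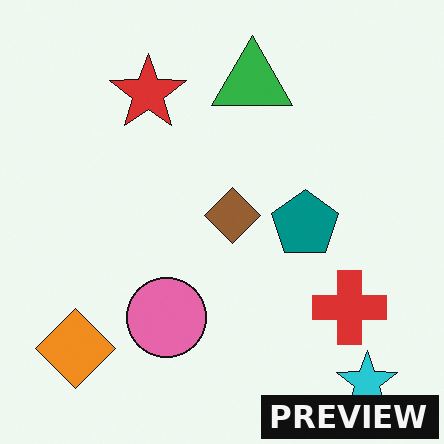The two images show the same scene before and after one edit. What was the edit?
The transformation is: watermarked with the text "PREVIEW" in the lower-right corner.

A dark label reading "PREVIEW" appears in the lower-right corner.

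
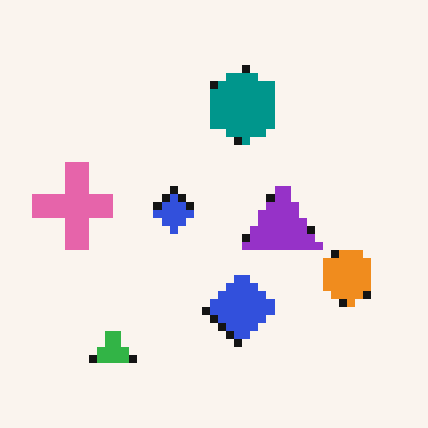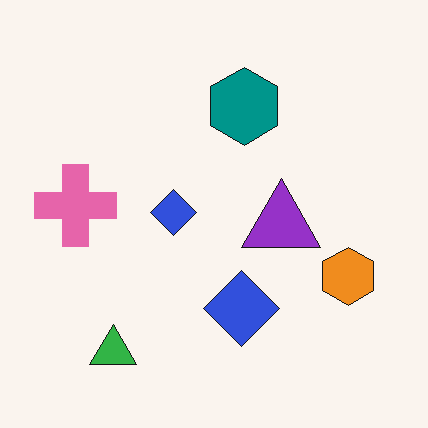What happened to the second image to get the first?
Pixelated into visible square blocks.

Shapes are reduced to large square blocks; fine edges and outlines are lost — a downscale-then-upscale (mosaic) effect.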